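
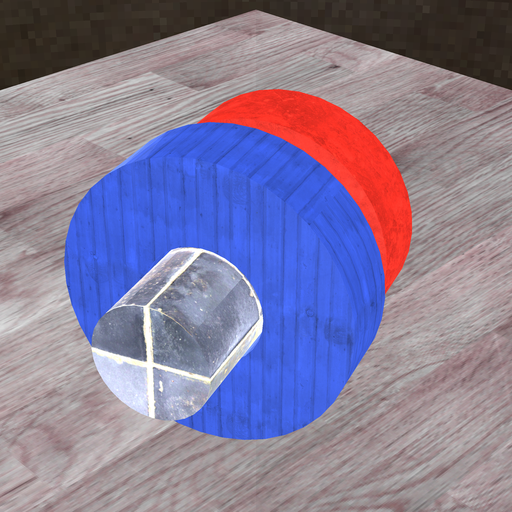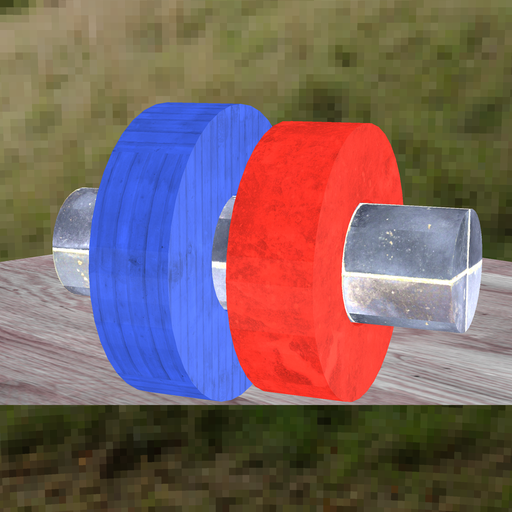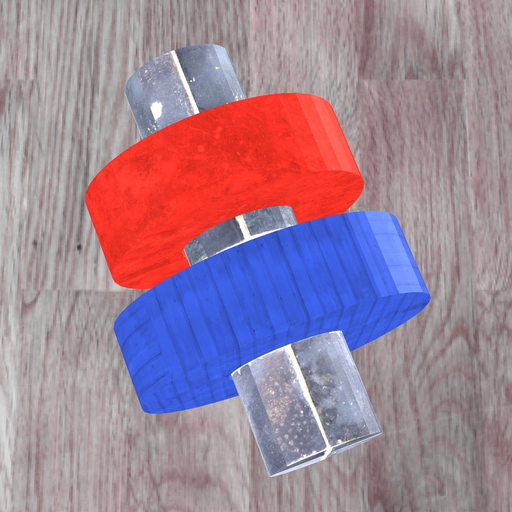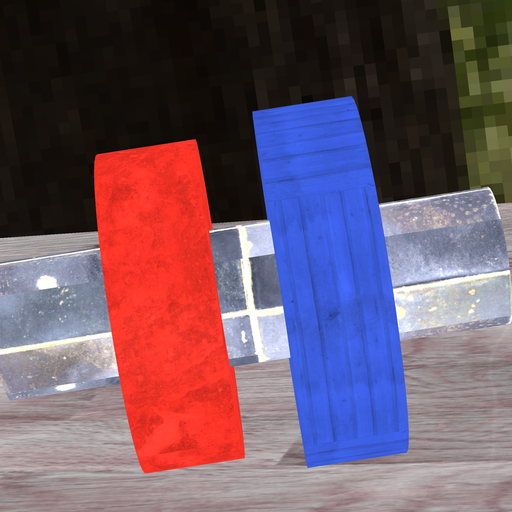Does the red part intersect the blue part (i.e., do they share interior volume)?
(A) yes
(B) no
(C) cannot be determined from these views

(B) no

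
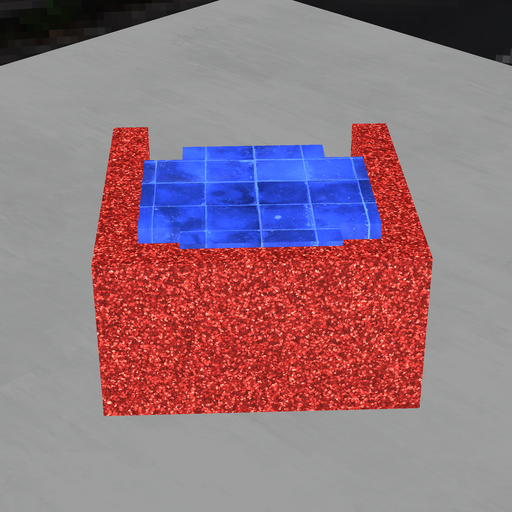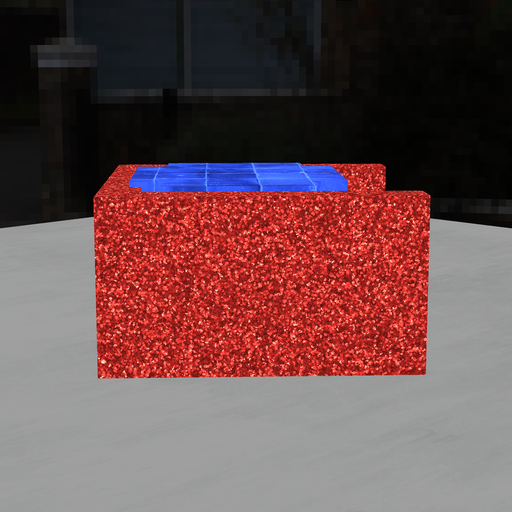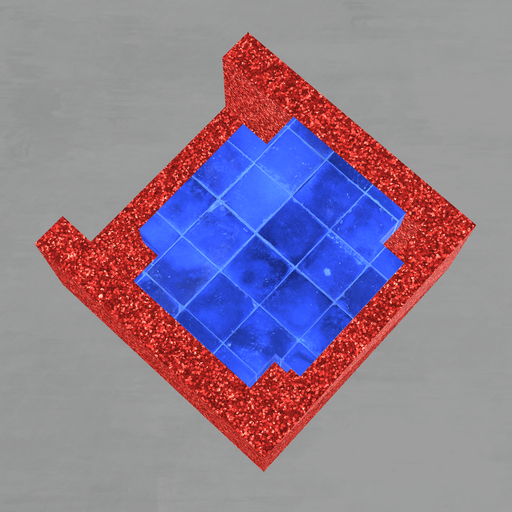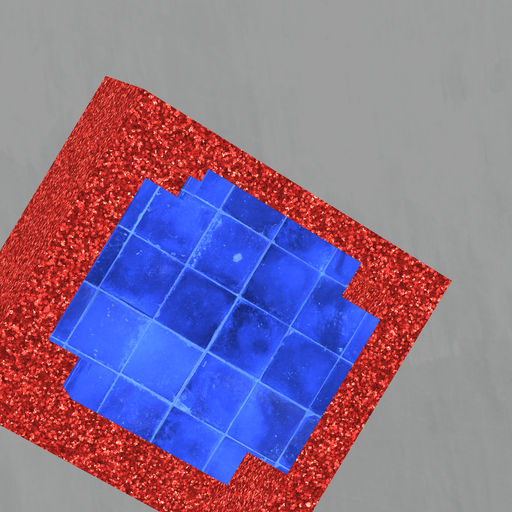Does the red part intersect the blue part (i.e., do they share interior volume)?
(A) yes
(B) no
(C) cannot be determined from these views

(A) yes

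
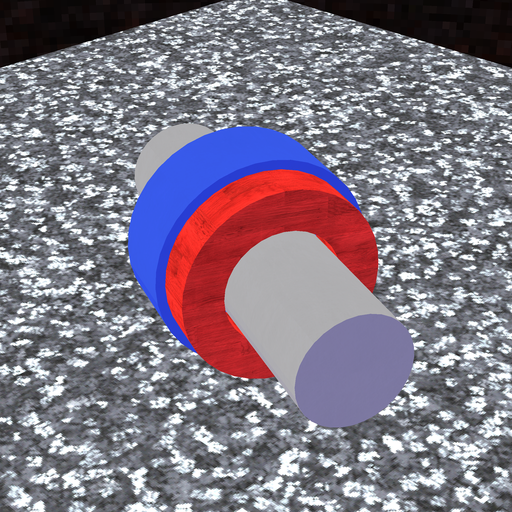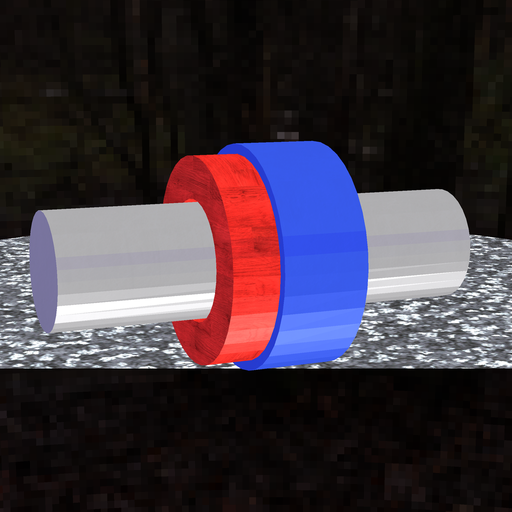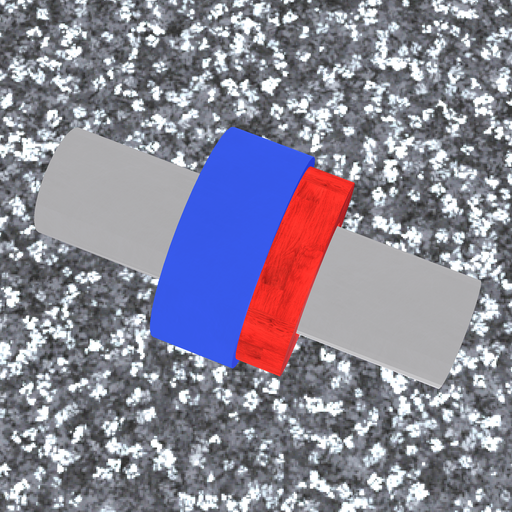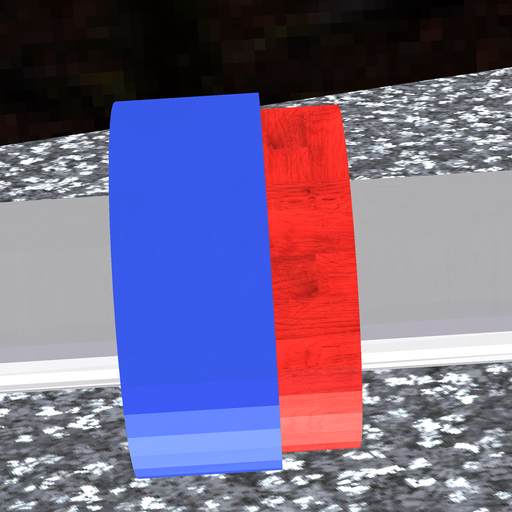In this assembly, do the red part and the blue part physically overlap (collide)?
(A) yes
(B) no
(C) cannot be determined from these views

(A) yes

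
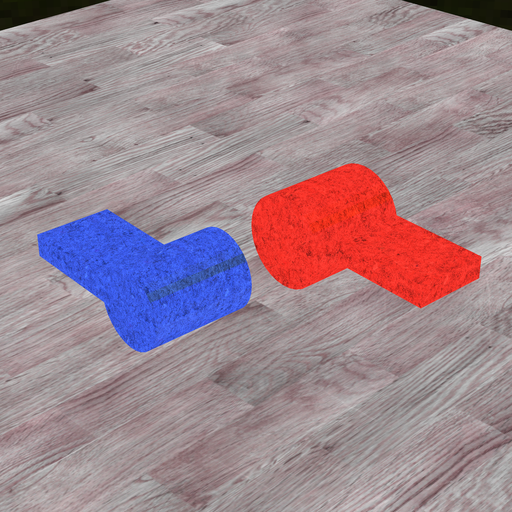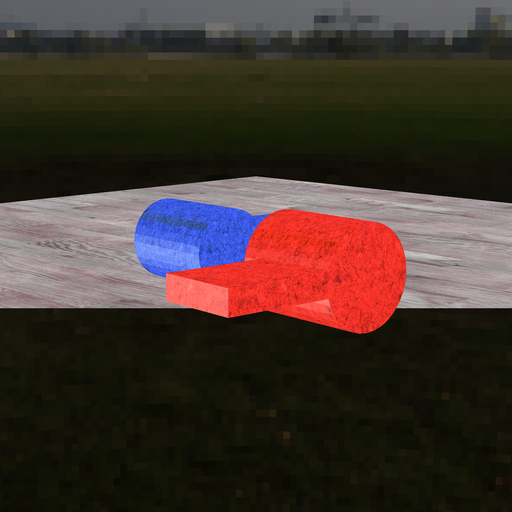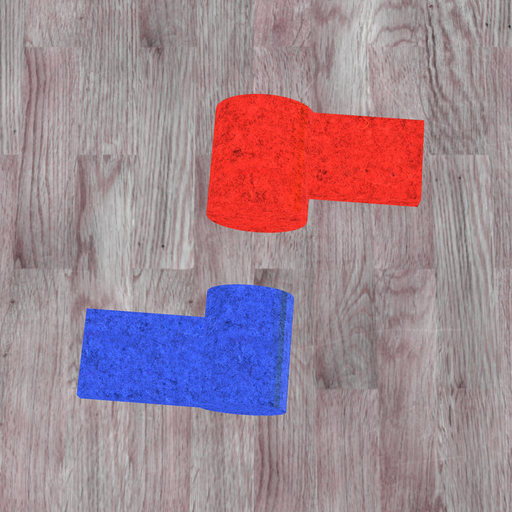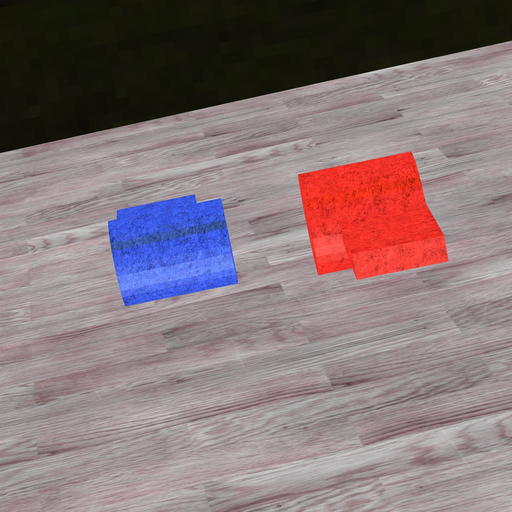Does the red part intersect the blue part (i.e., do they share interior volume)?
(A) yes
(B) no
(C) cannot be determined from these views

(B) no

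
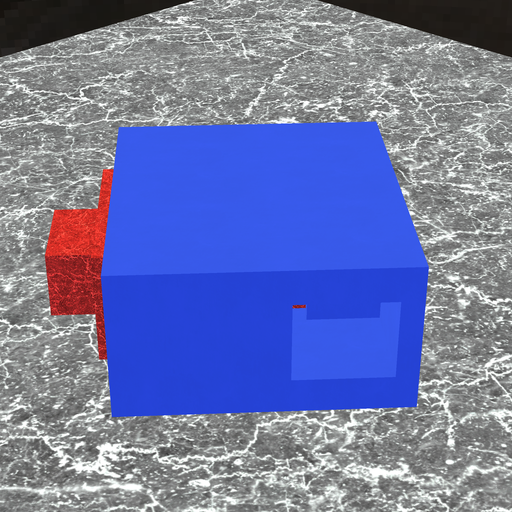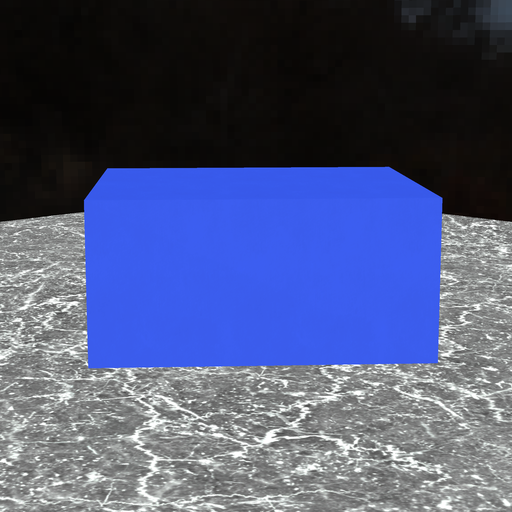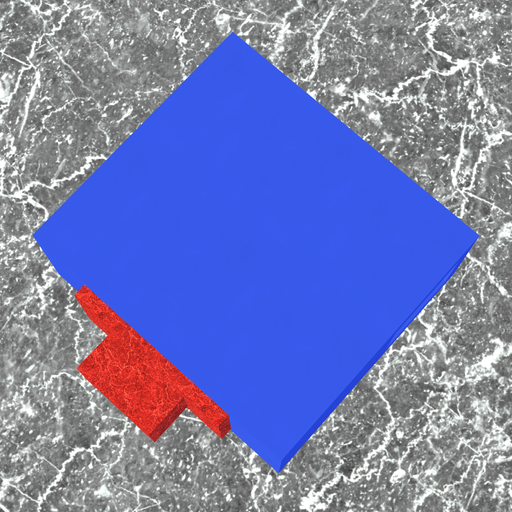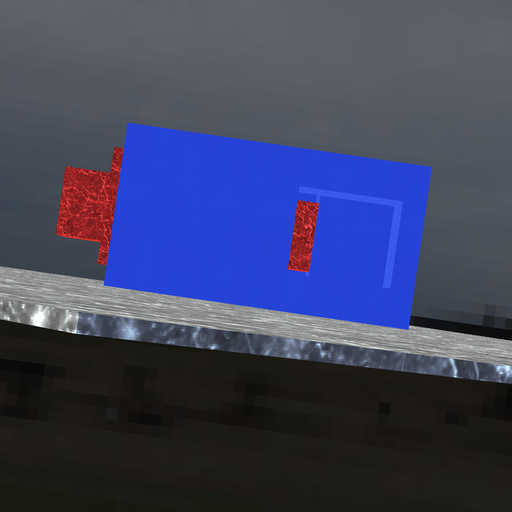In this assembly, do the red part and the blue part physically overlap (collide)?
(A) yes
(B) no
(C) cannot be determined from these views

(A) yes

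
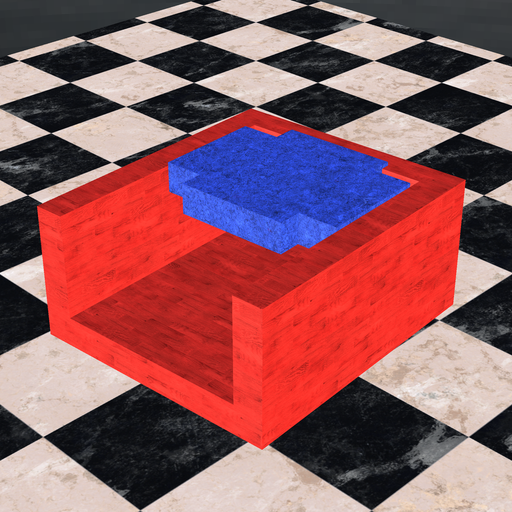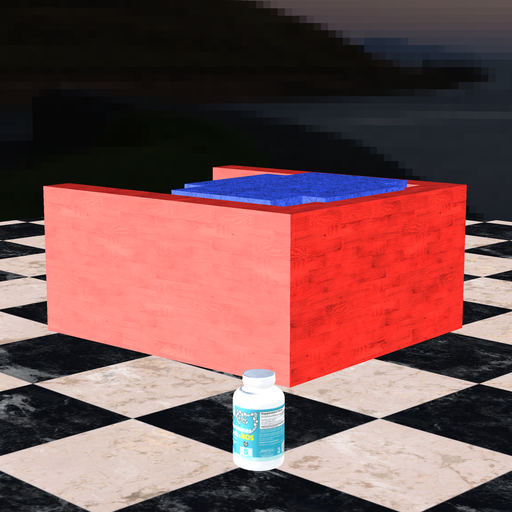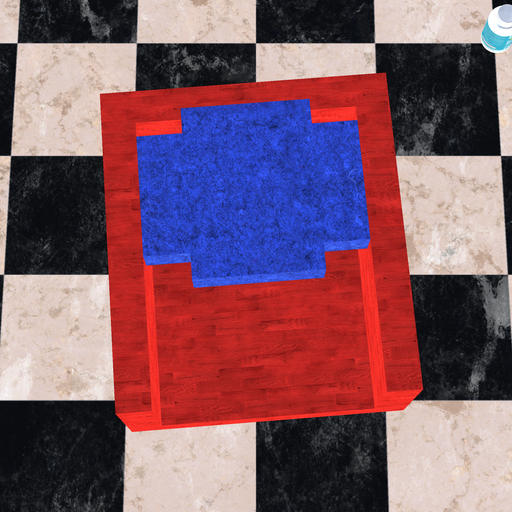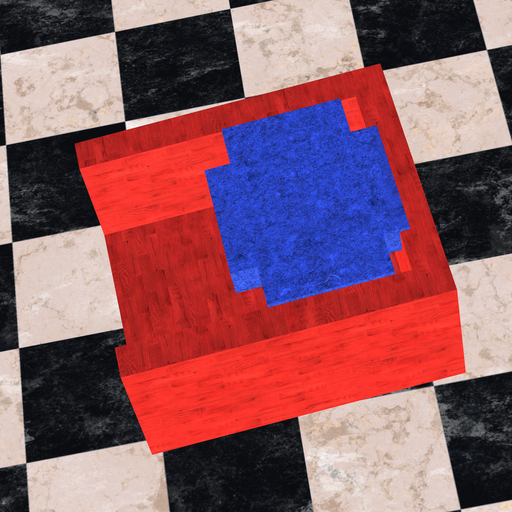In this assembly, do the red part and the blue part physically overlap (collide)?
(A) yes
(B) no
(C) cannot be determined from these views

(A) yes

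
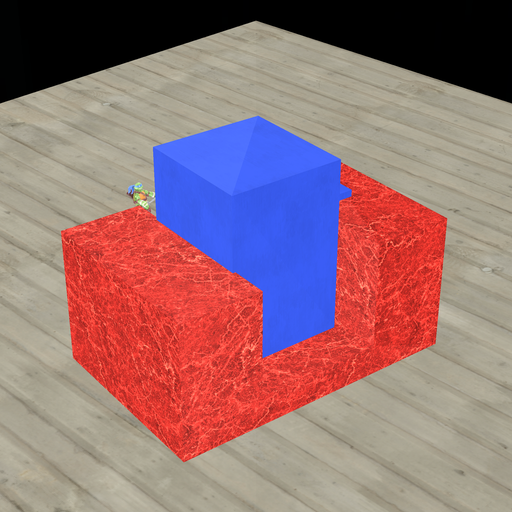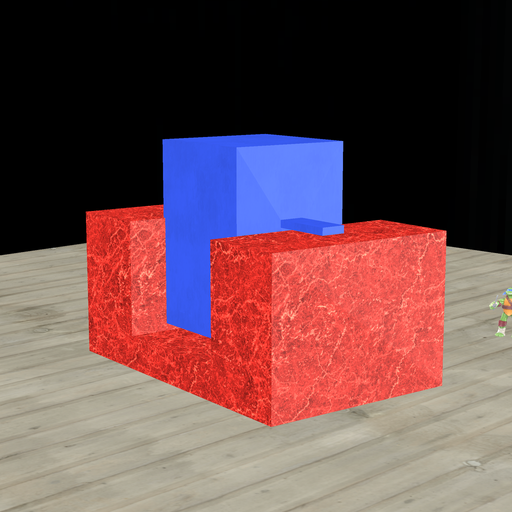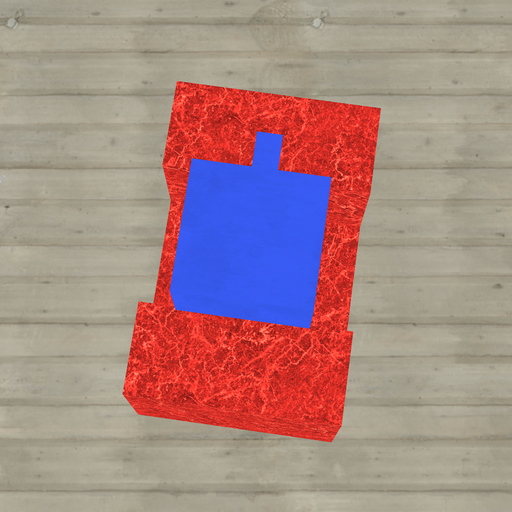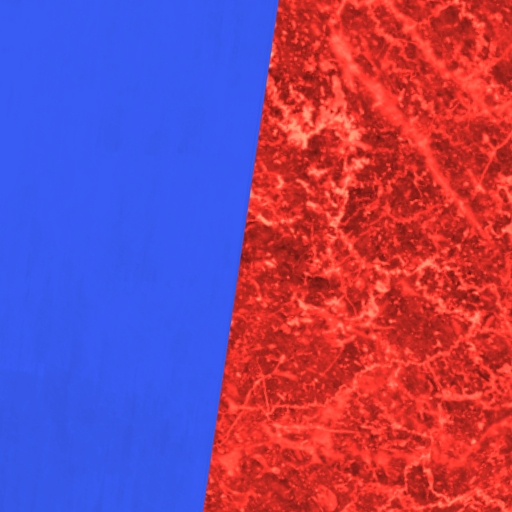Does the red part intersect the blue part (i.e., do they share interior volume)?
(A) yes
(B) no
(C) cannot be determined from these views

(A) yes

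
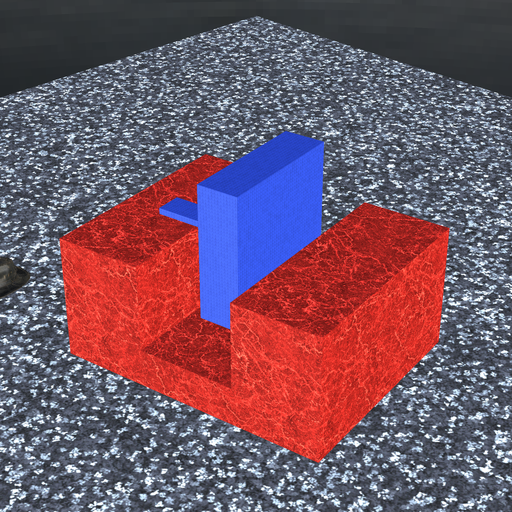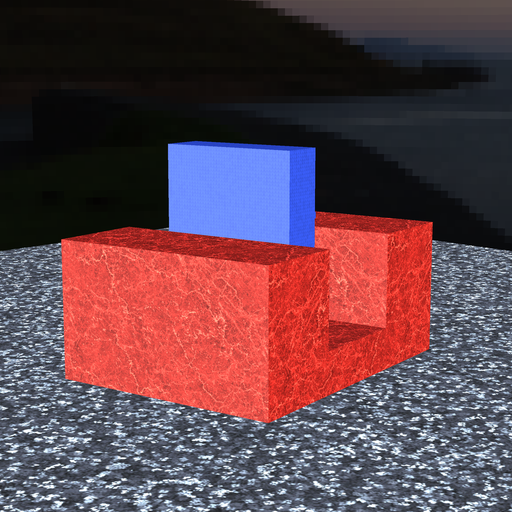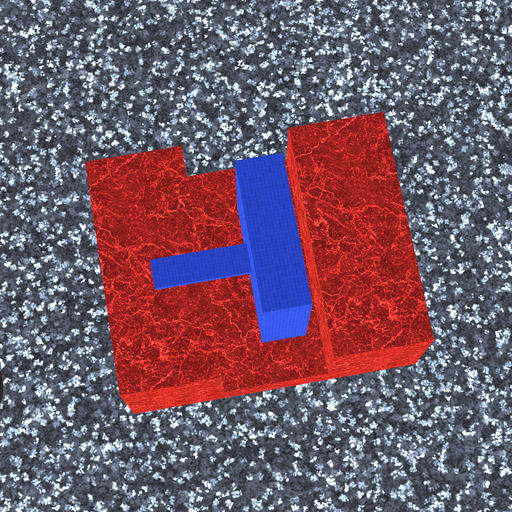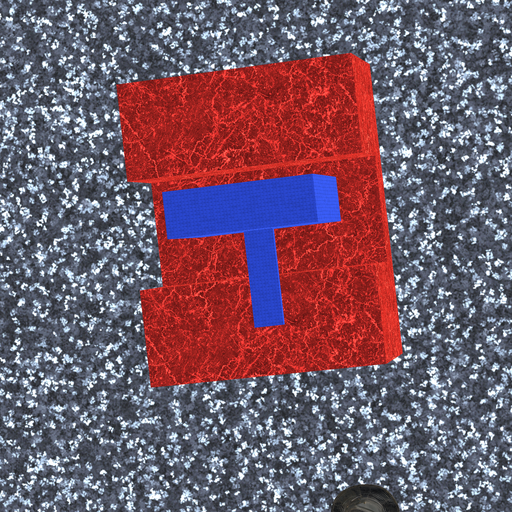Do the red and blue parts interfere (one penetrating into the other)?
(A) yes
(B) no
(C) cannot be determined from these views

(B) no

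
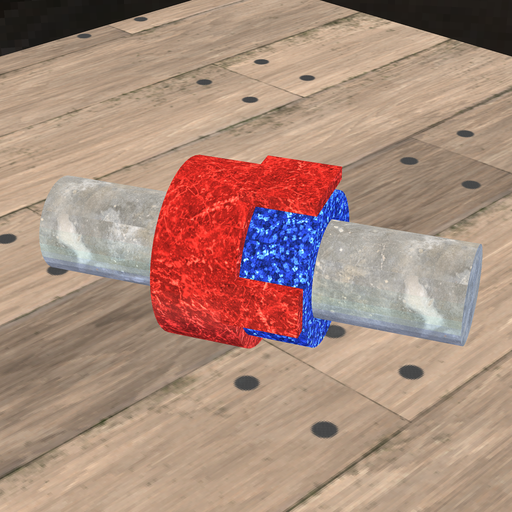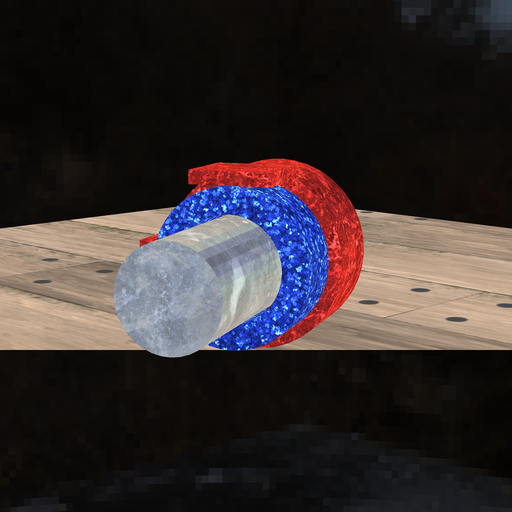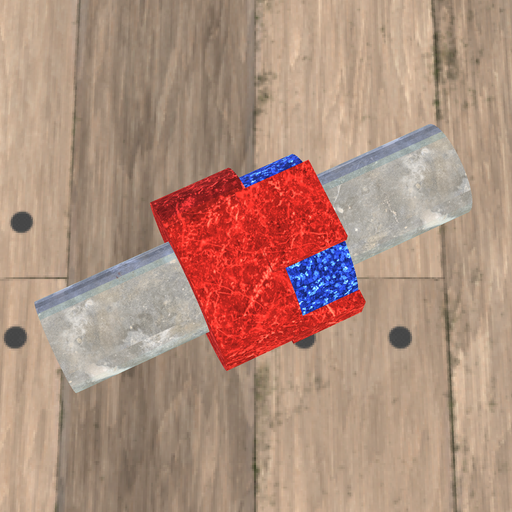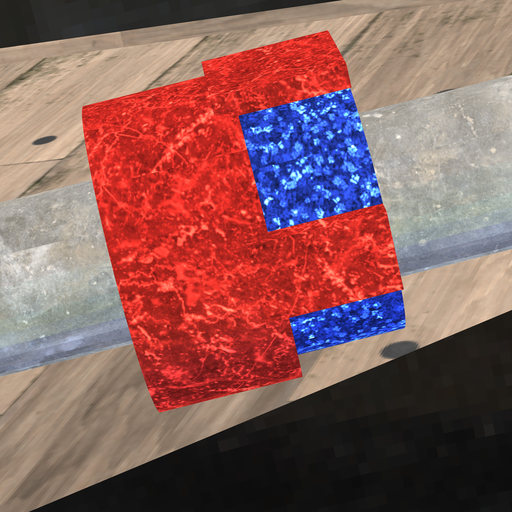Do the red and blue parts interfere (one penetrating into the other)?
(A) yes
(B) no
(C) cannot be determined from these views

(A) yes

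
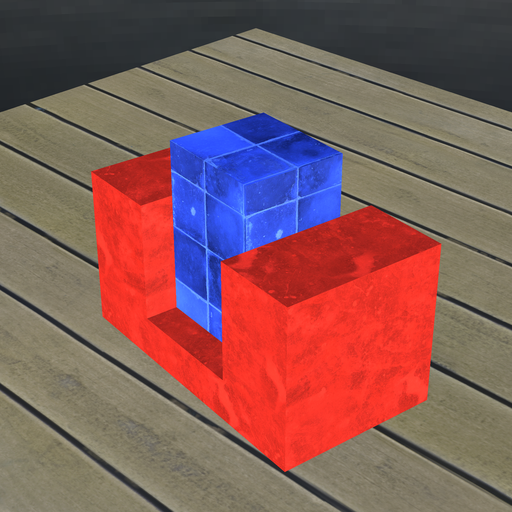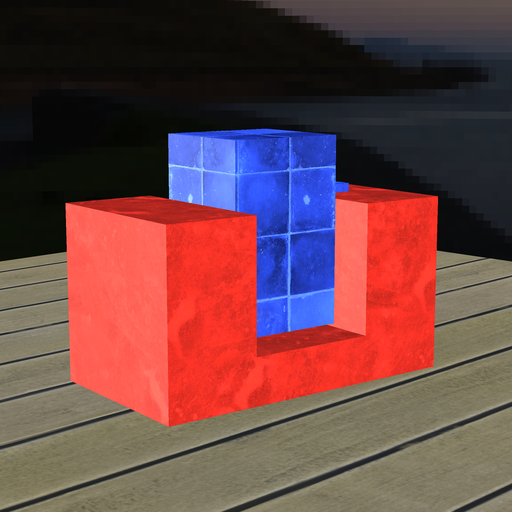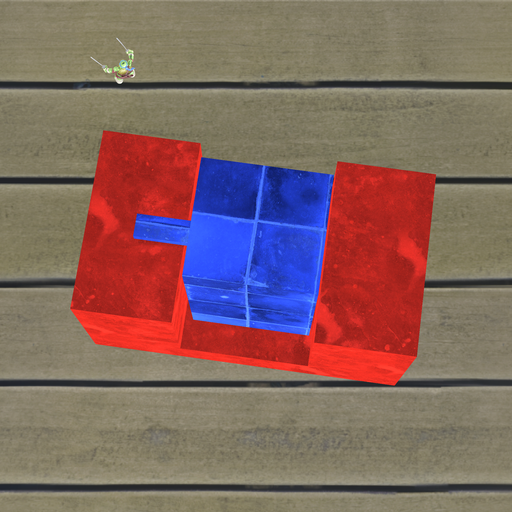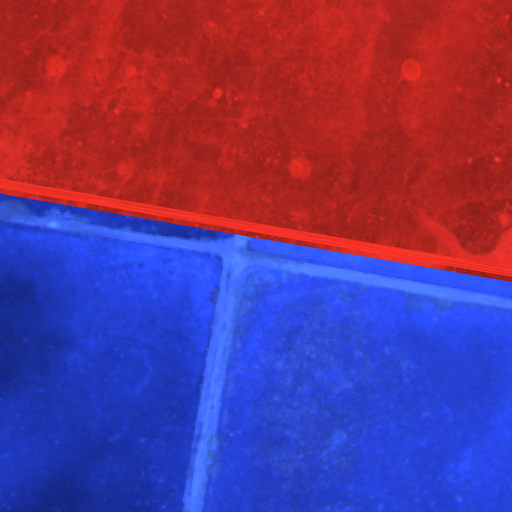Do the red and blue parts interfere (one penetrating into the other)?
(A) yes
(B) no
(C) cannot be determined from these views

(B) no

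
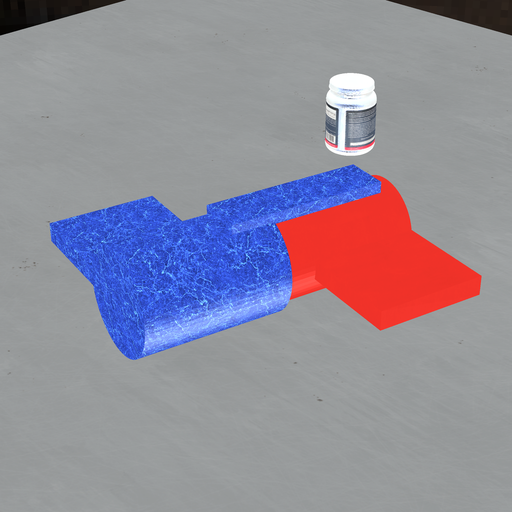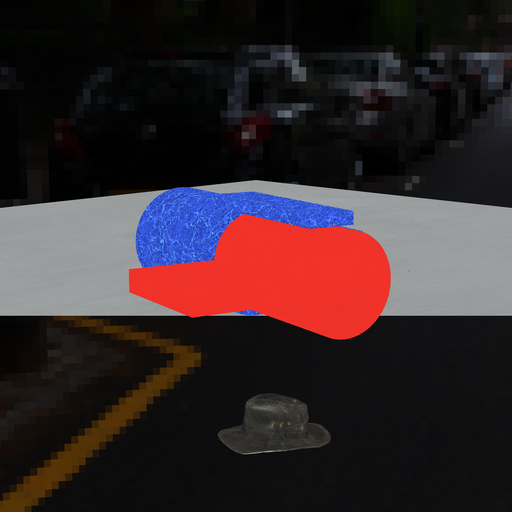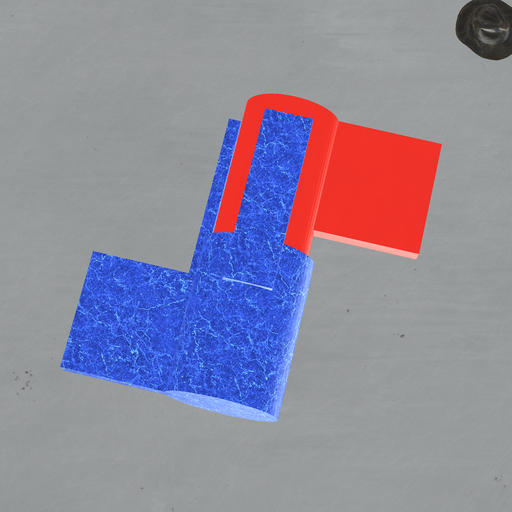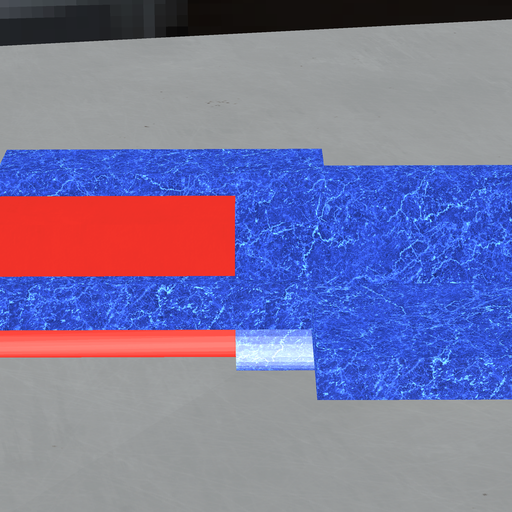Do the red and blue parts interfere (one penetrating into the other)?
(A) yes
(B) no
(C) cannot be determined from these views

(A) yes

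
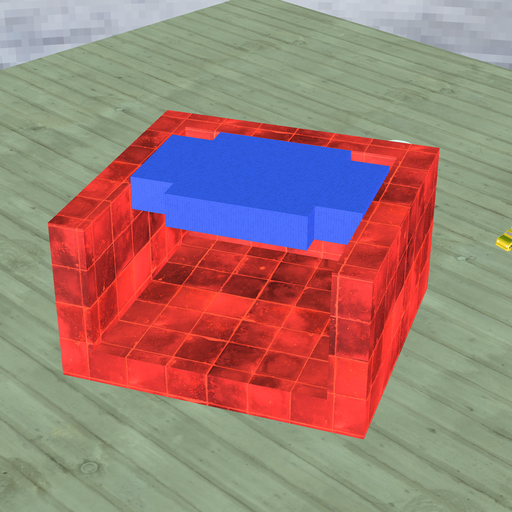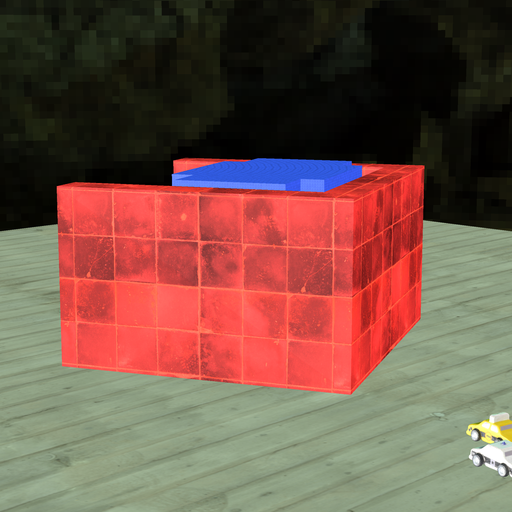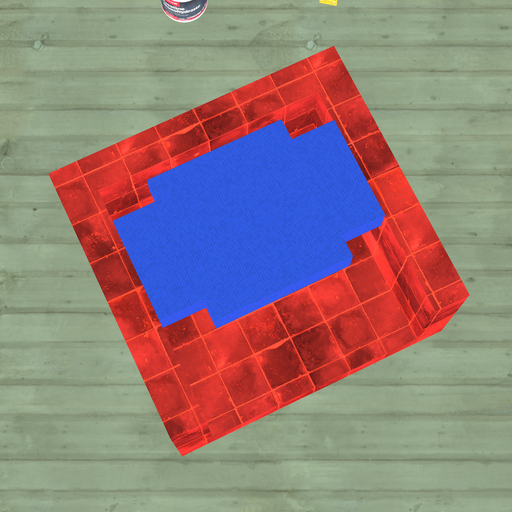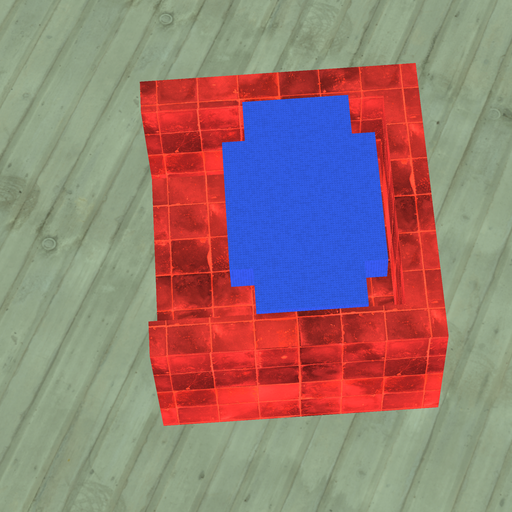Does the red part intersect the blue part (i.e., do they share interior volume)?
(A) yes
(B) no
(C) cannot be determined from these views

(B) no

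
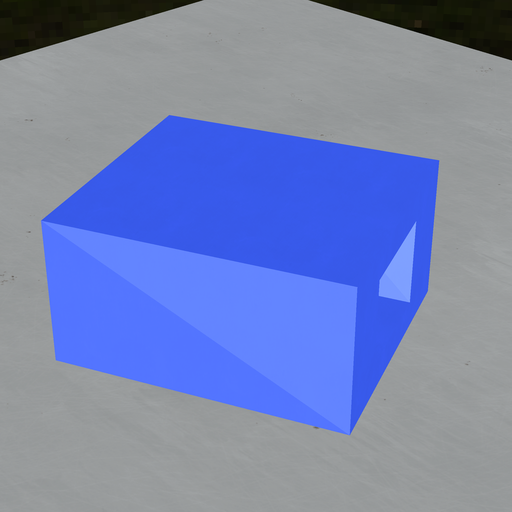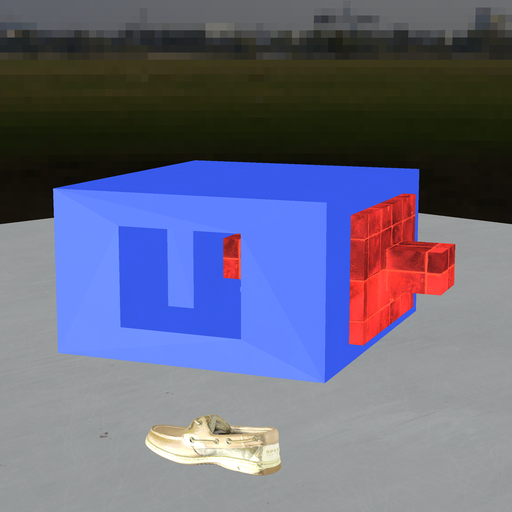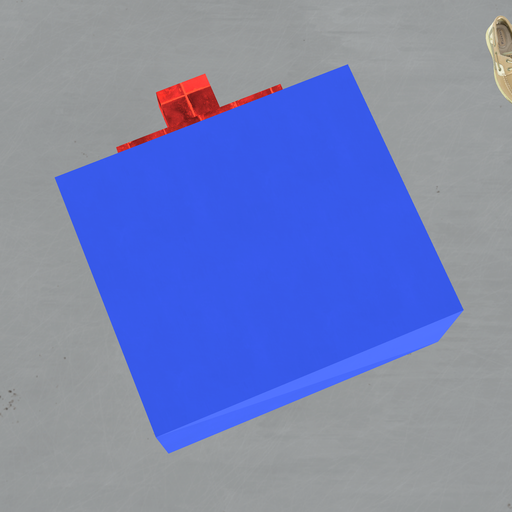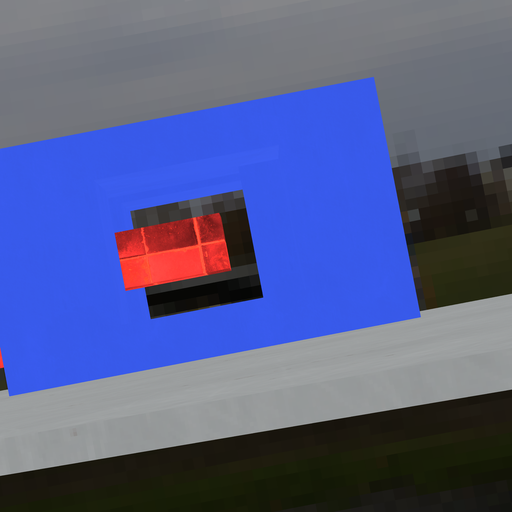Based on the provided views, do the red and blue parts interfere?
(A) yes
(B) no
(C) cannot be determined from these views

(B) no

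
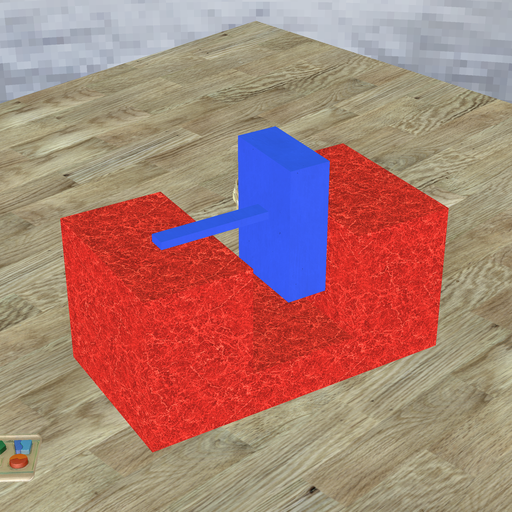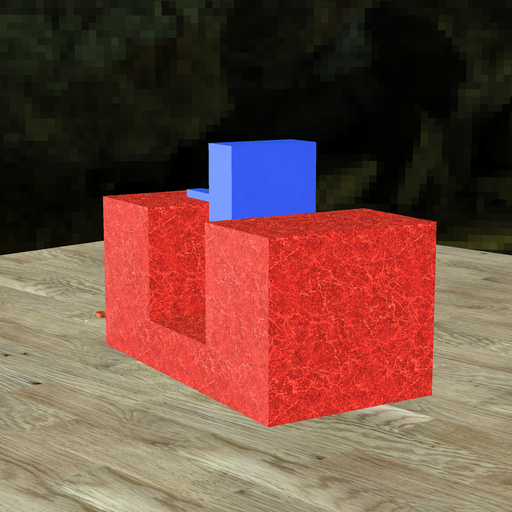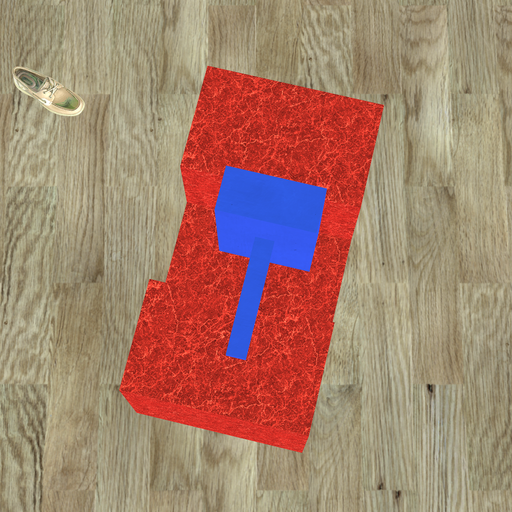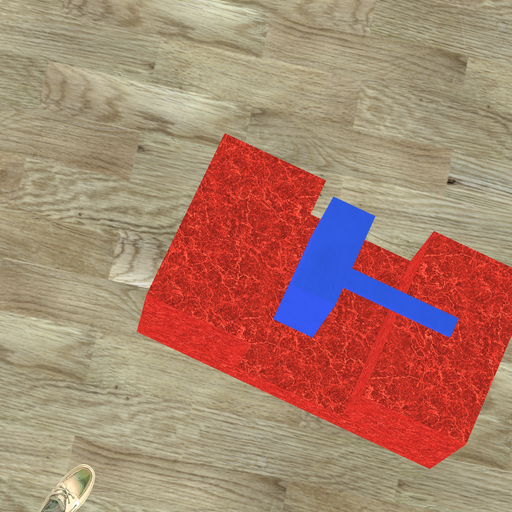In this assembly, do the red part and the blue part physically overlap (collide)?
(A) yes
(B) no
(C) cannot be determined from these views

(B) no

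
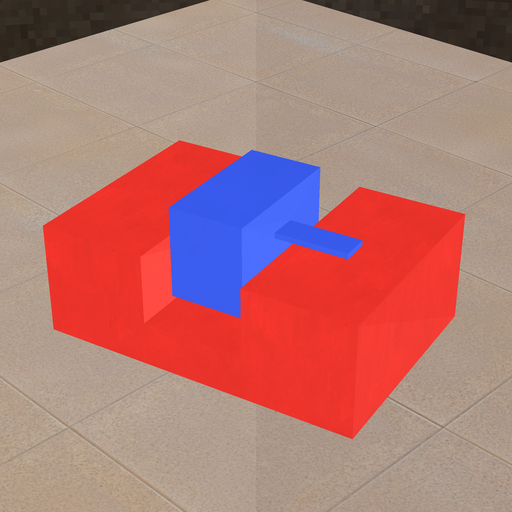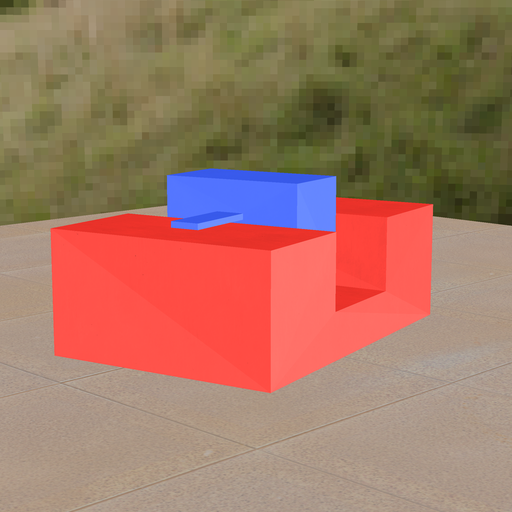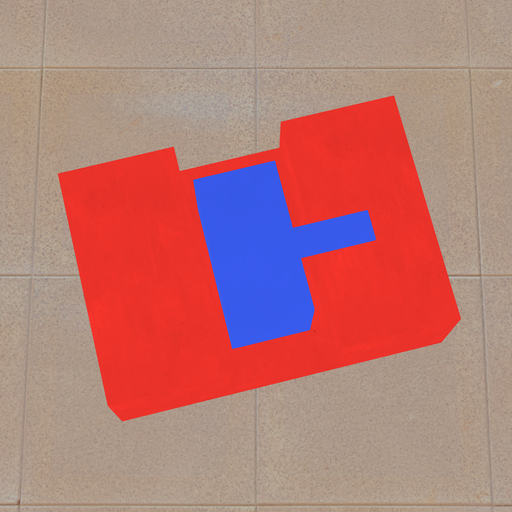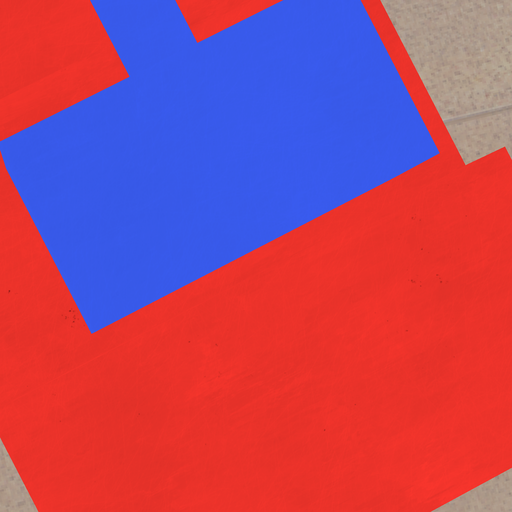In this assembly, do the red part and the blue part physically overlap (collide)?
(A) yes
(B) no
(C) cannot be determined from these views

(B) no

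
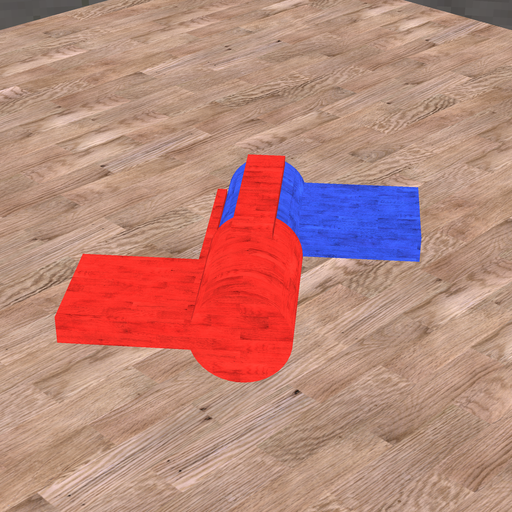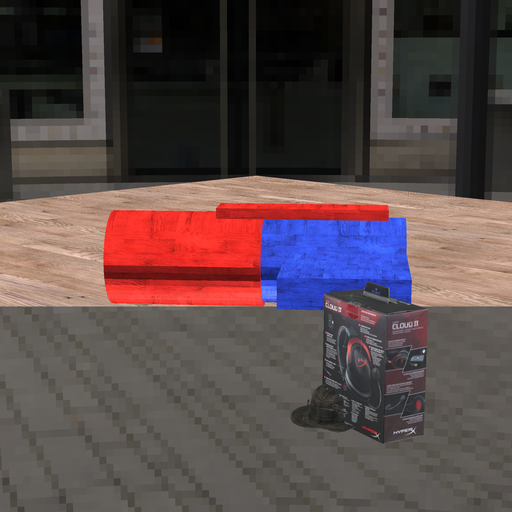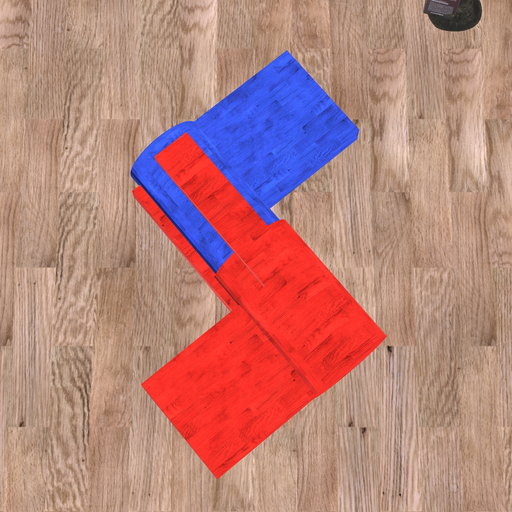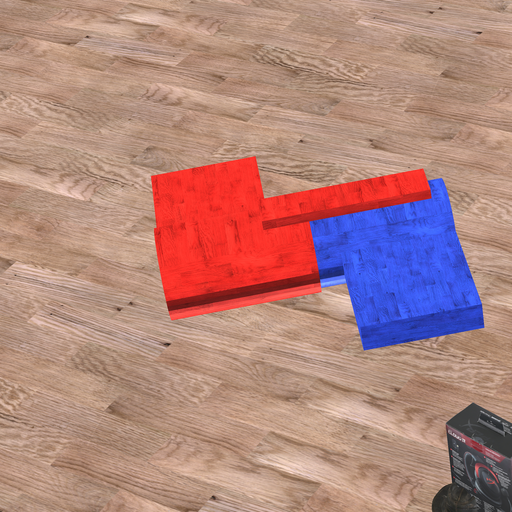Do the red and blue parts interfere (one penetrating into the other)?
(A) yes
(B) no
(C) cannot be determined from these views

(A) yes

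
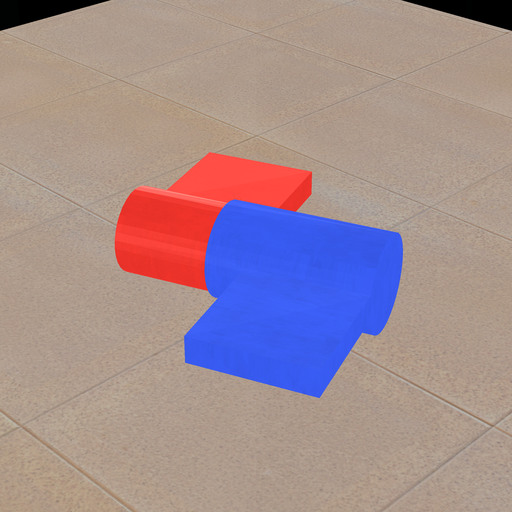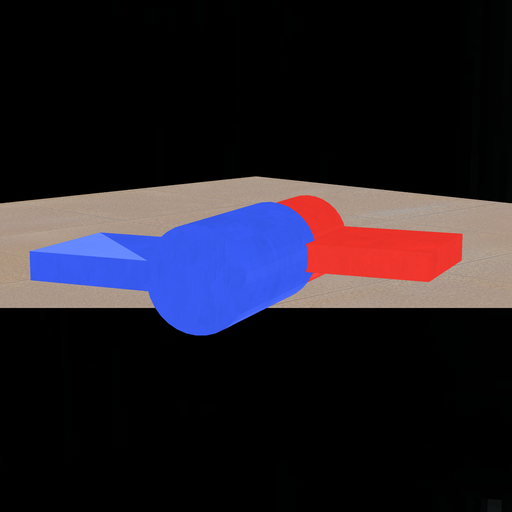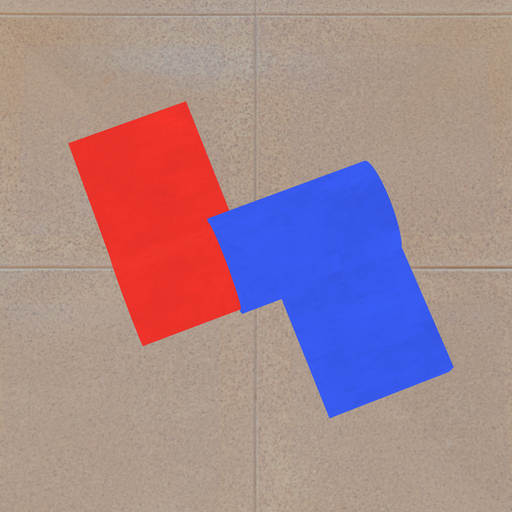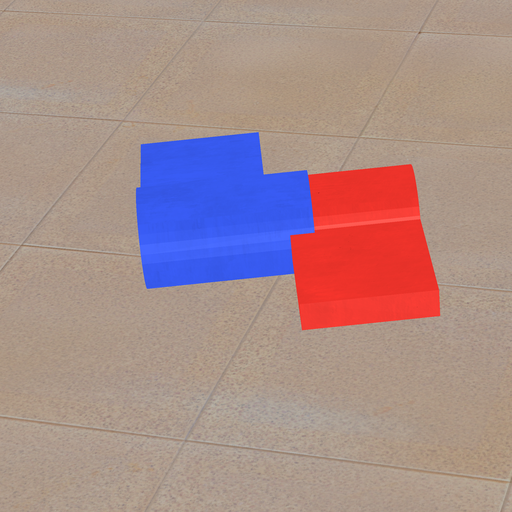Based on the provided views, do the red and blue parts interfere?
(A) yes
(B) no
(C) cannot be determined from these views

(A) yes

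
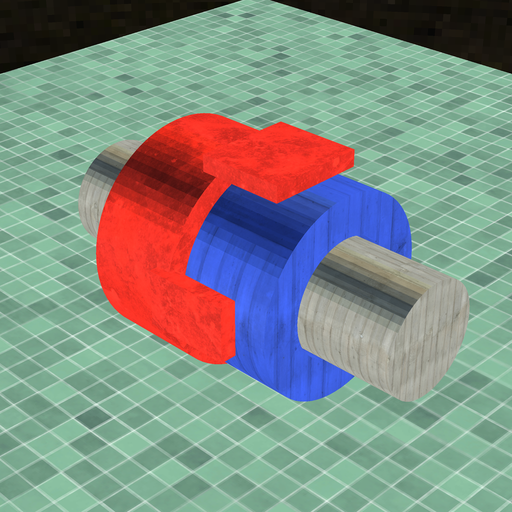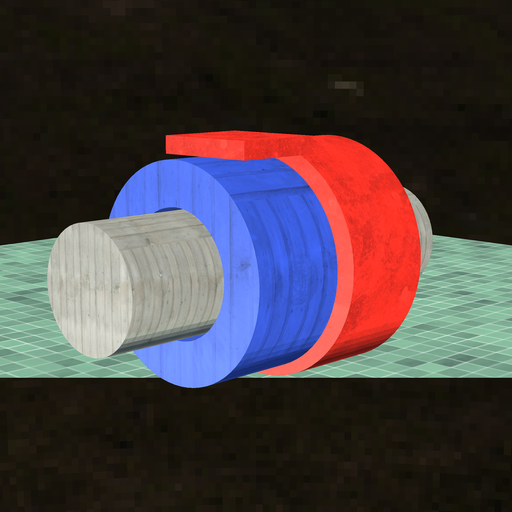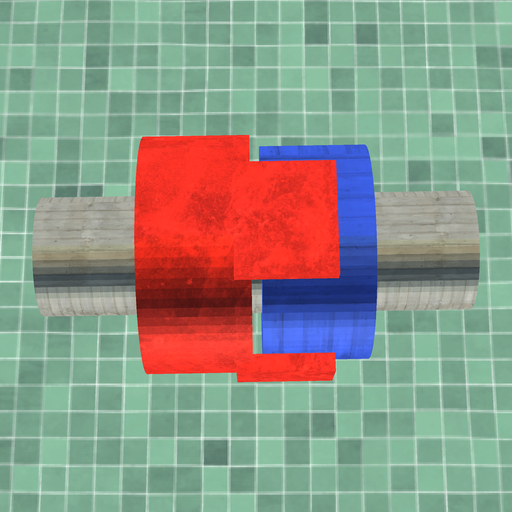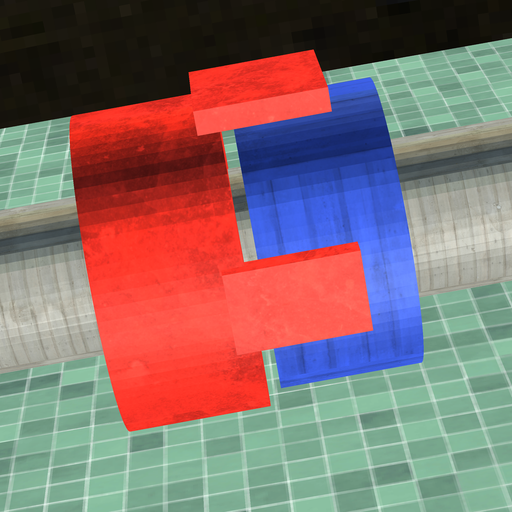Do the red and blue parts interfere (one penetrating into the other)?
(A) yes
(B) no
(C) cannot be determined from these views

(B) no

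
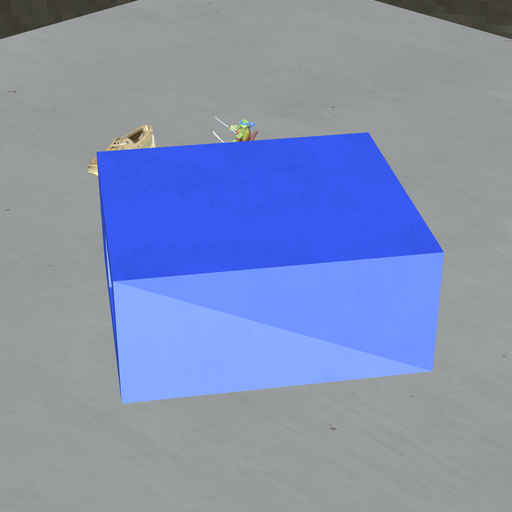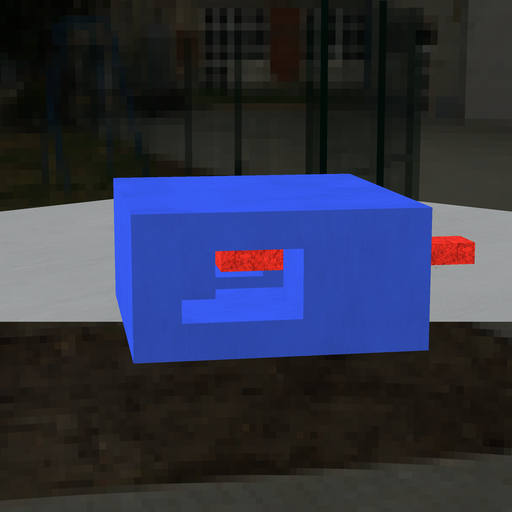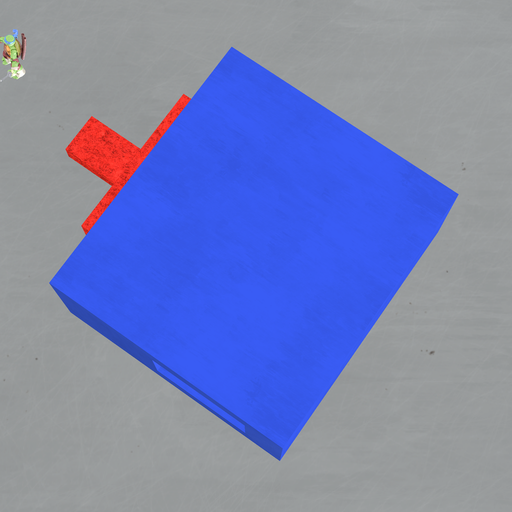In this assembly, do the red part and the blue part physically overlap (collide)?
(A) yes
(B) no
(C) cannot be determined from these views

(B) no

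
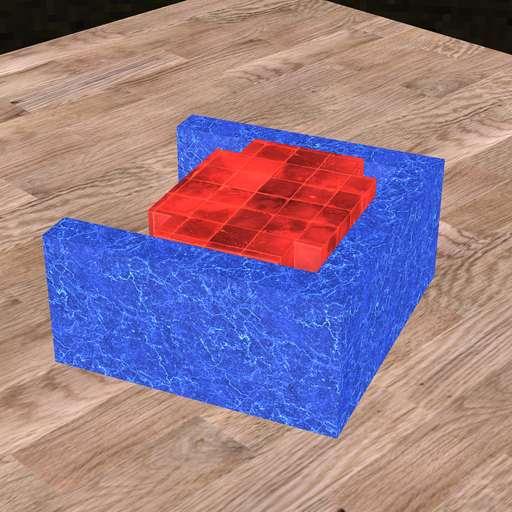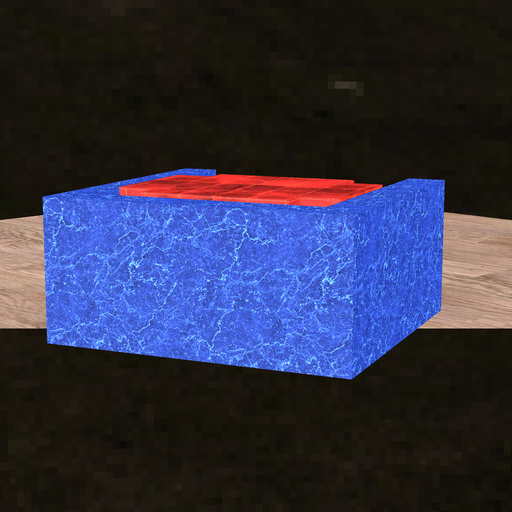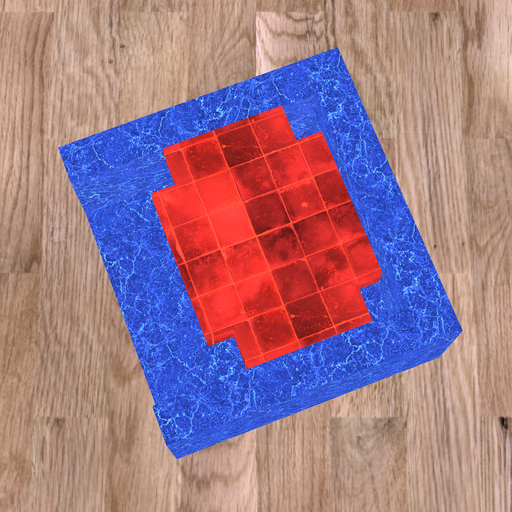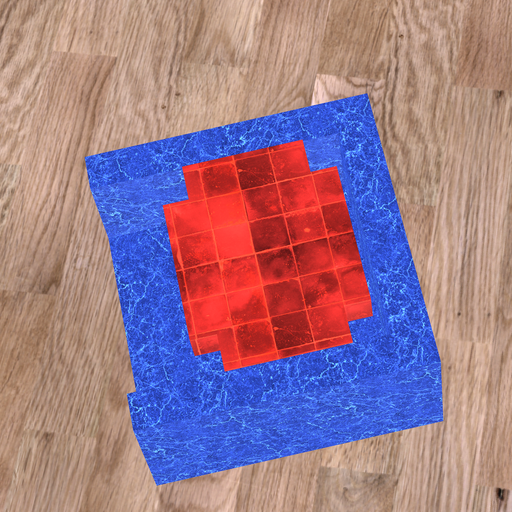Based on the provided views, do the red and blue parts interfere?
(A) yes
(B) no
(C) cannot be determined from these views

(B) no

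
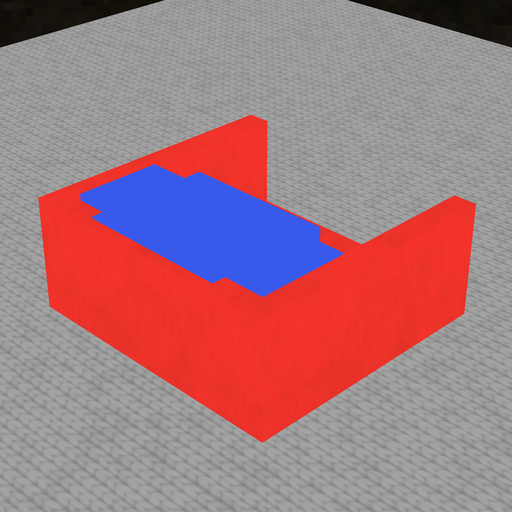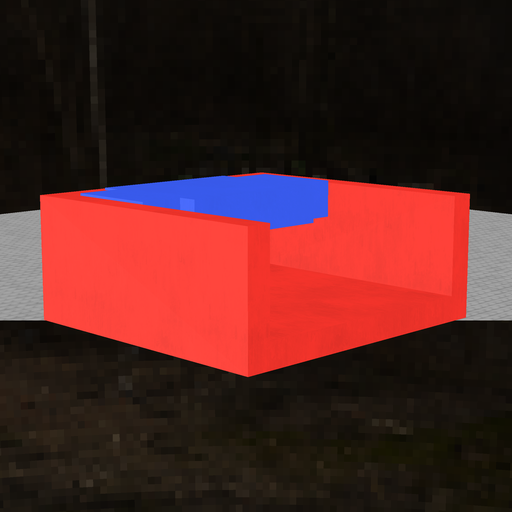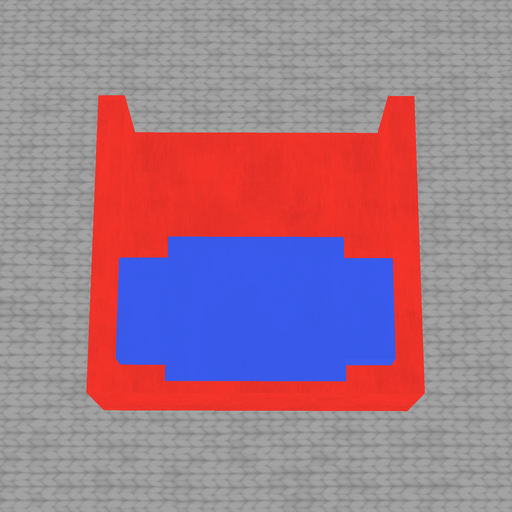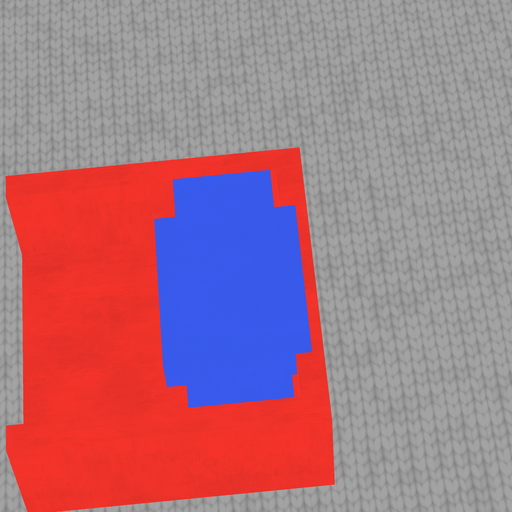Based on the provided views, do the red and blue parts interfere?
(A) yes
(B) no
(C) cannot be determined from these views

(A) yes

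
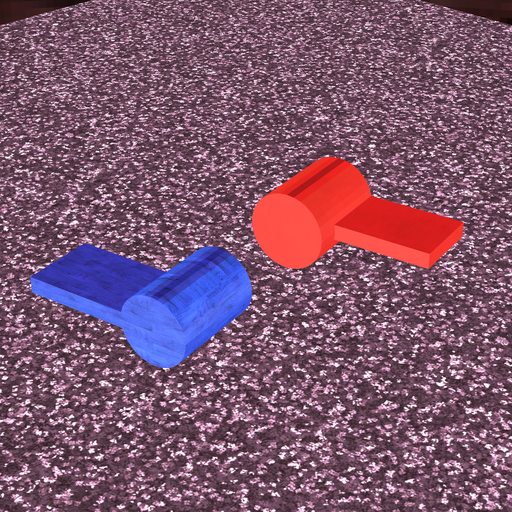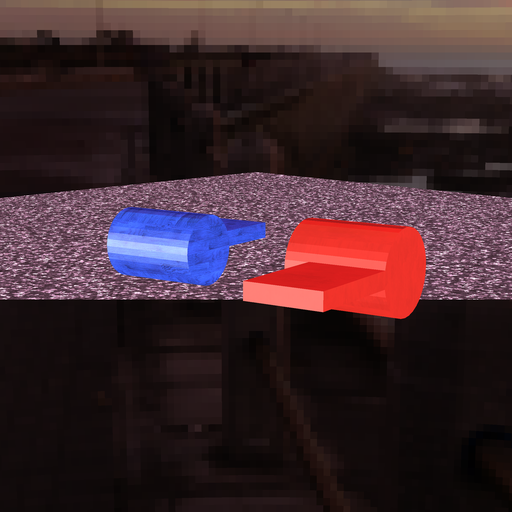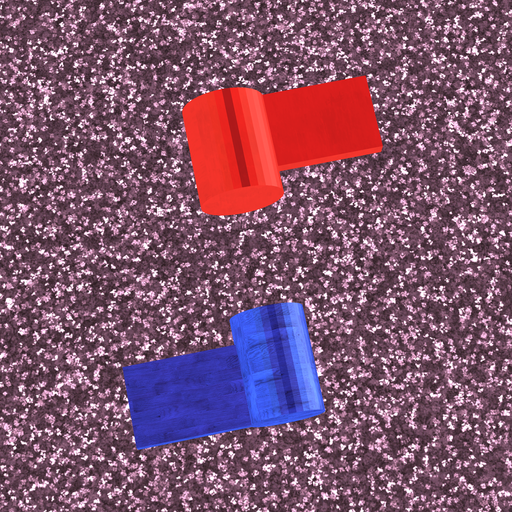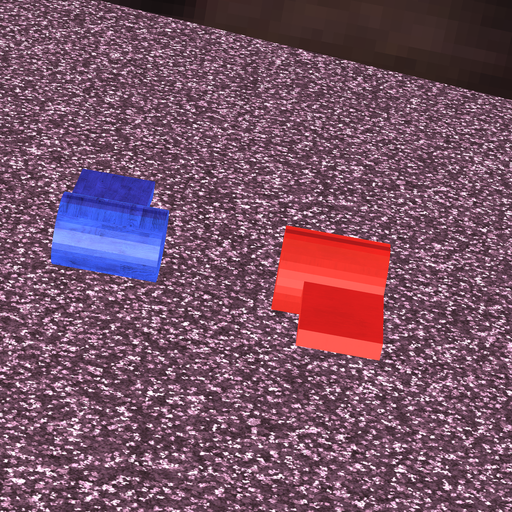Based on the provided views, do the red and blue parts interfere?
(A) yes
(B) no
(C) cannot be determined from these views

(B) no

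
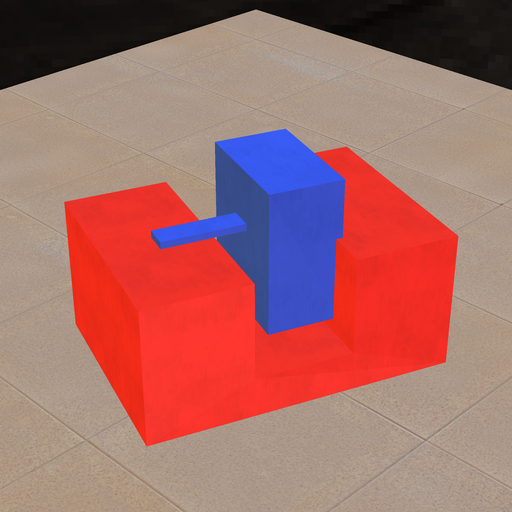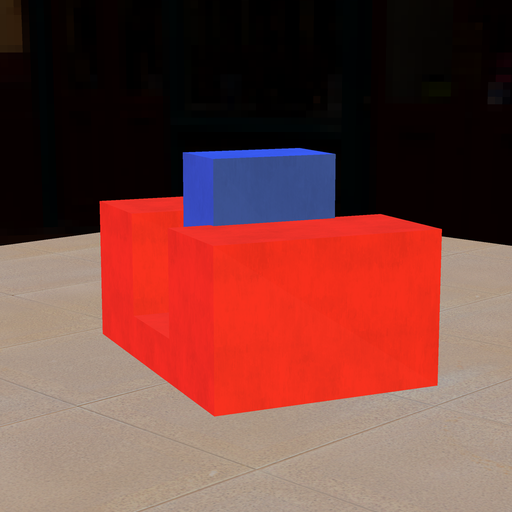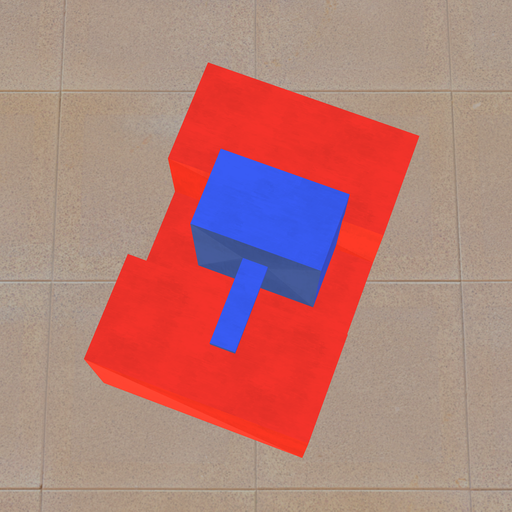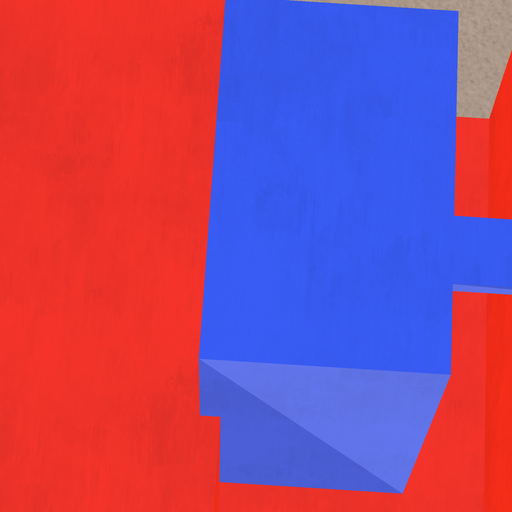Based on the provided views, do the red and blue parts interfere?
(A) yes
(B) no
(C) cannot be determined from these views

(A) yes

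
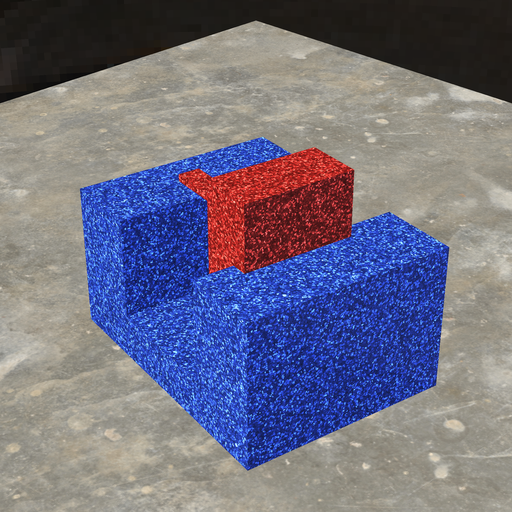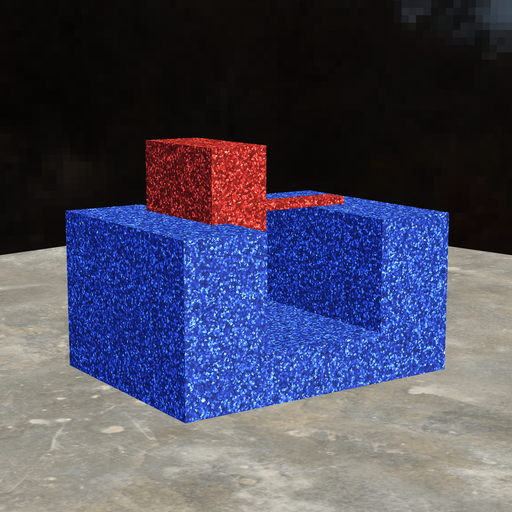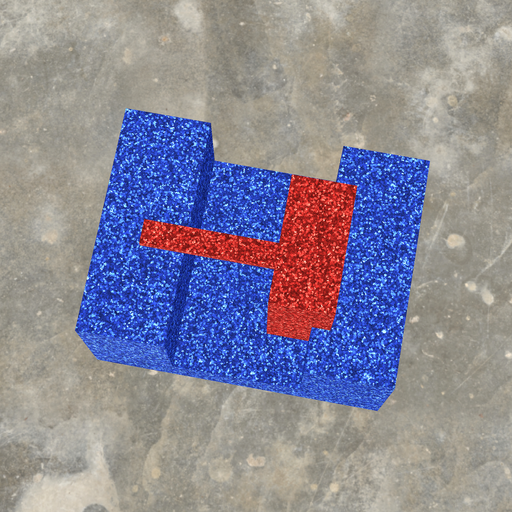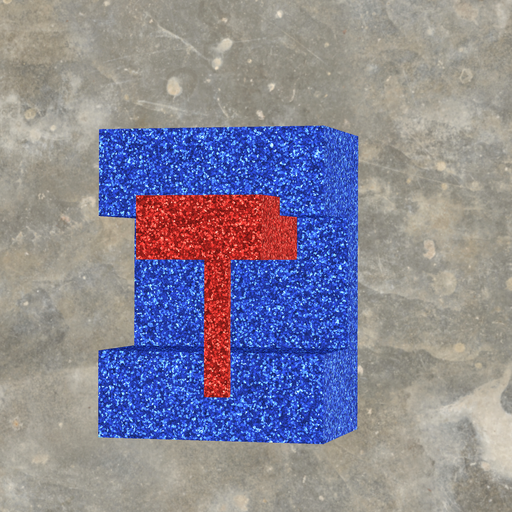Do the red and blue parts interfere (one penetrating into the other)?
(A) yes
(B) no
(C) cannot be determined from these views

(A) yes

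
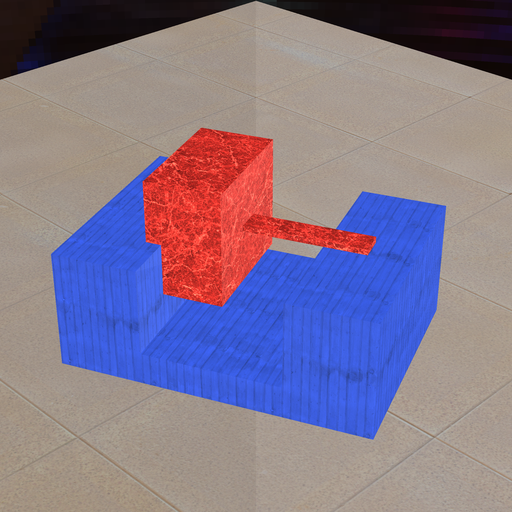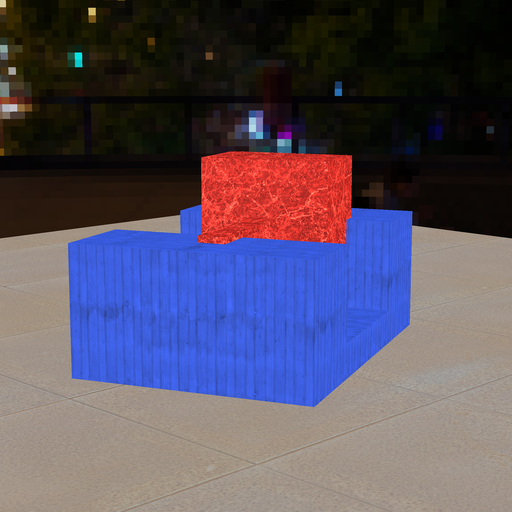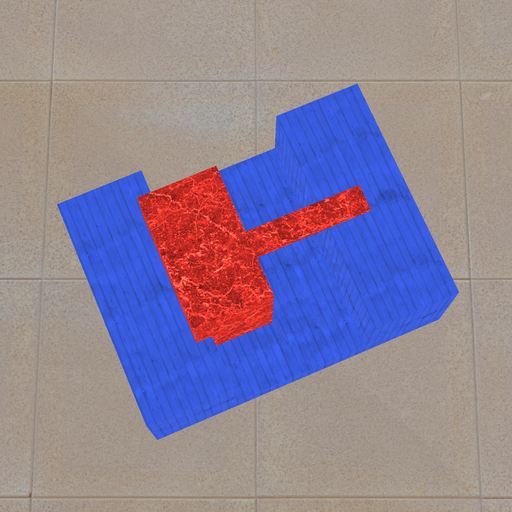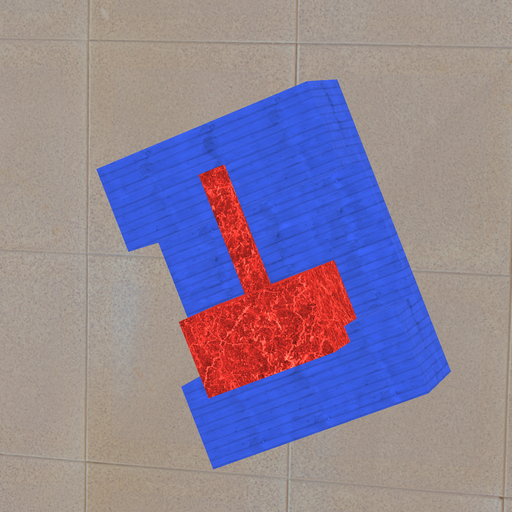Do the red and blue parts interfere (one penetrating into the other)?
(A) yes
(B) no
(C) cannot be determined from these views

(A) yes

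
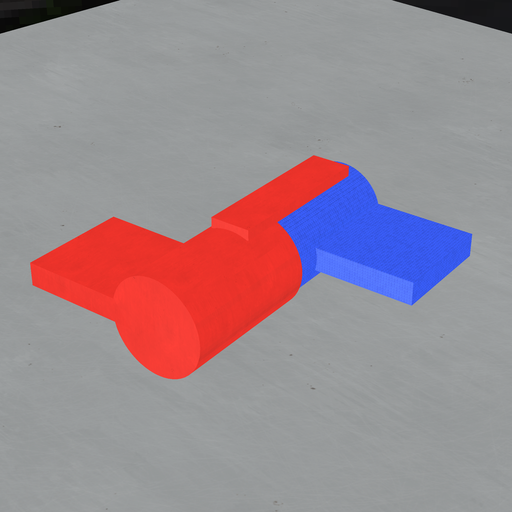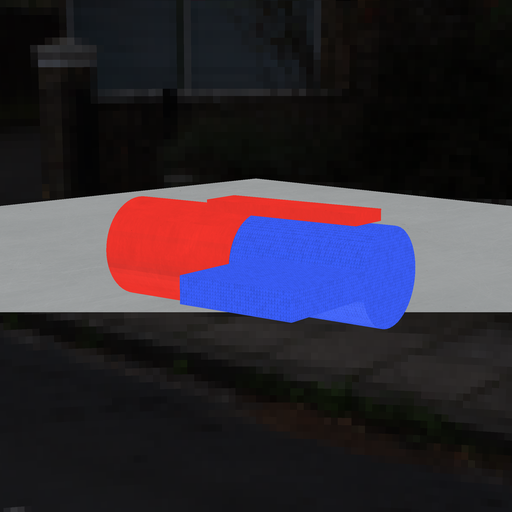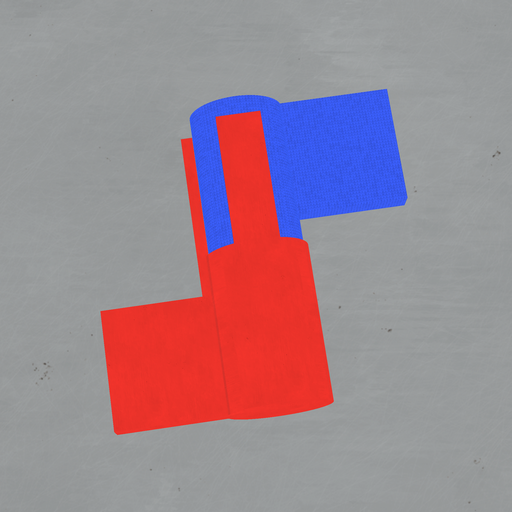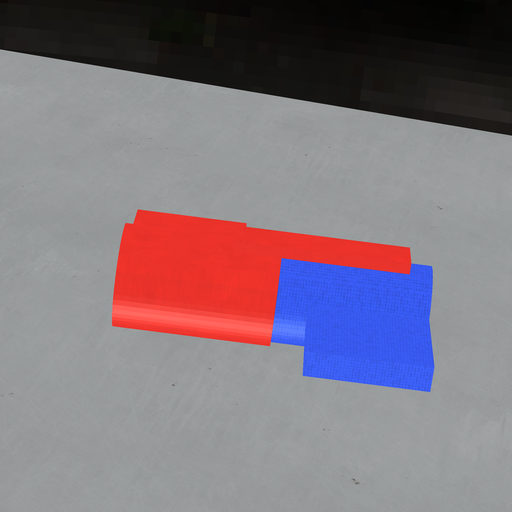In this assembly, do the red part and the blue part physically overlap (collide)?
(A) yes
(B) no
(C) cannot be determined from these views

(A) yes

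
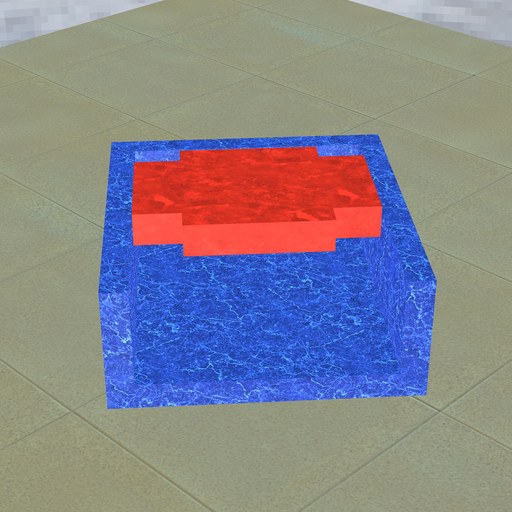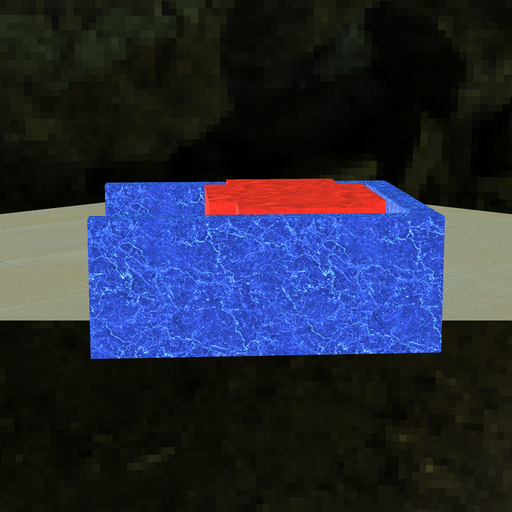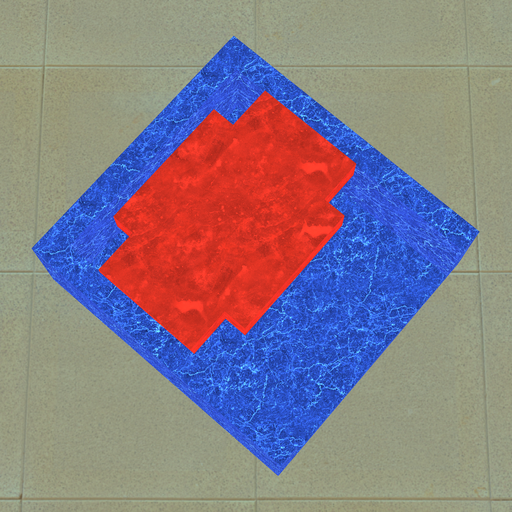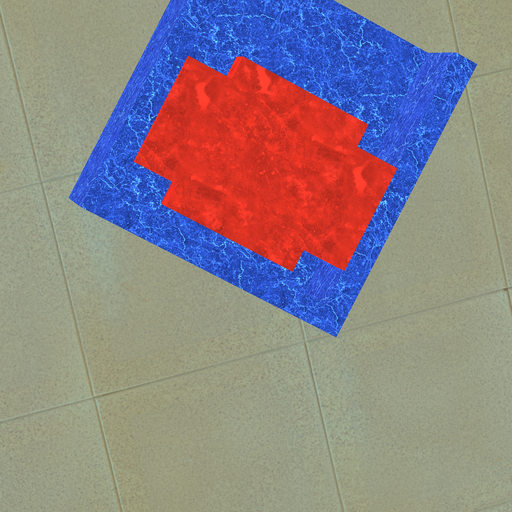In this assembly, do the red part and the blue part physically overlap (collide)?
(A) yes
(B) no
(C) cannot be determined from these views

(B) no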